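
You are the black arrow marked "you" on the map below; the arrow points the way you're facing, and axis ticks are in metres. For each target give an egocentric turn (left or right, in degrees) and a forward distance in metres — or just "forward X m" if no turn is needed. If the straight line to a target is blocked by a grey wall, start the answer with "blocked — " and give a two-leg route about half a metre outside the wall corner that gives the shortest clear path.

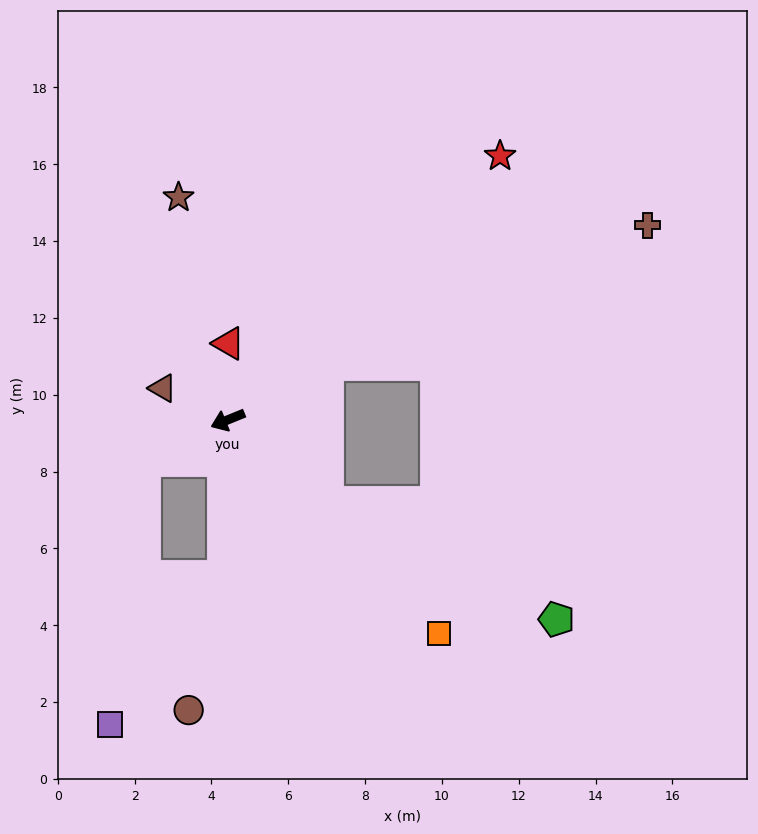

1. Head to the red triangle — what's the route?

turn right 113°, forward 2.0 m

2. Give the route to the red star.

turn right 158°, forward 9.9 m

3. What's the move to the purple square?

blocked — turn left 66°, forward 4.1 m, then turn right 36°, forward 4.9 m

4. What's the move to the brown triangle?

turn right 48°, forward 1.9 m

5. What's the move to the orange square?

turn left 113°, forward 7.8 m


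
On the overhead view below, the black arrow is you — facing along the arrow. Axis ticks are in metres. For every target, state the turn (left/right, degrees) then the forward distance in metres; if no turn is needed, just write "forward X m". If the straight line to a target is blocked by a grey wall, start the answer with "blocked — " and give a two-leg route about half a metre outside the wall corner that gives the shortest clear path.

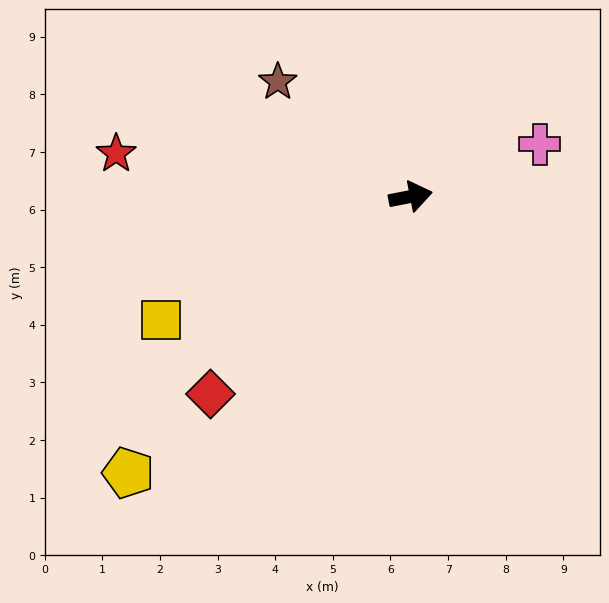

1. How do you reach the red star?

turn left 161°, forward 5.2 m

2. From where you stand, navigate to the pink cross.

turn left 11°, forward 2.4 m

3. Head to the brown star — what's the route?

turn left 128°, forward 3.0 m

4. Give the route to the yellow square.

turn right 165°, forward 4.8 m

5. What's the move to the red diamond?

turn right 146°, forward 4.9 m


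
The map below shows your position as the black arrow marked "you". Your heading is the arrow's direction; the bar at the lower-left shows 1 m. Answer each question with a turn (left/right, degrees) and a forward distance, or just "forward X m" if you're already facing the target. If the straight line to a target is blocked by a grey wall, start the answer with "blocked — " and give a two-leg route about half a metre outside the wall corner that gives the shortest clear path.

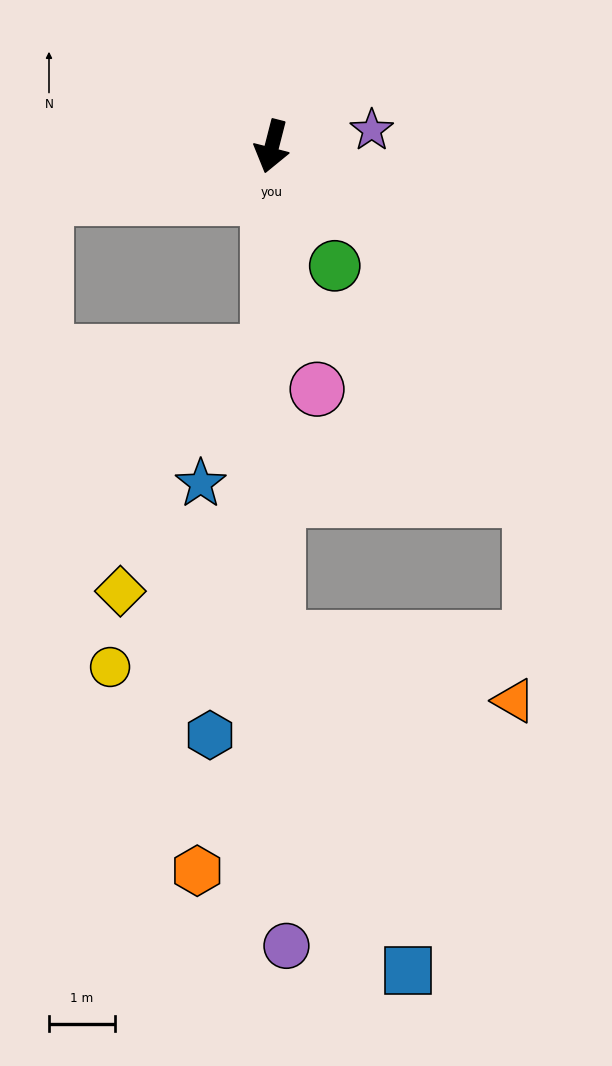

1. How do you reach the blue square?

blocked — turn left 15°, forward 7.5 m, then turn left 21°, forward 5.4 m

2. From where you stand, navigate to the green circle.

turn left 42°, forward 2.1 m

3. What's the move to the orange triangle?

blocked — turn left 15°, forward 7.5 m, then turn left 75°, forward 3.7 m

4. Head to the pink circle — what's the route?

turn left 25°, forward 3.8 m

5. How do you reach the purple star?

turn left 114°, forward 1.5 m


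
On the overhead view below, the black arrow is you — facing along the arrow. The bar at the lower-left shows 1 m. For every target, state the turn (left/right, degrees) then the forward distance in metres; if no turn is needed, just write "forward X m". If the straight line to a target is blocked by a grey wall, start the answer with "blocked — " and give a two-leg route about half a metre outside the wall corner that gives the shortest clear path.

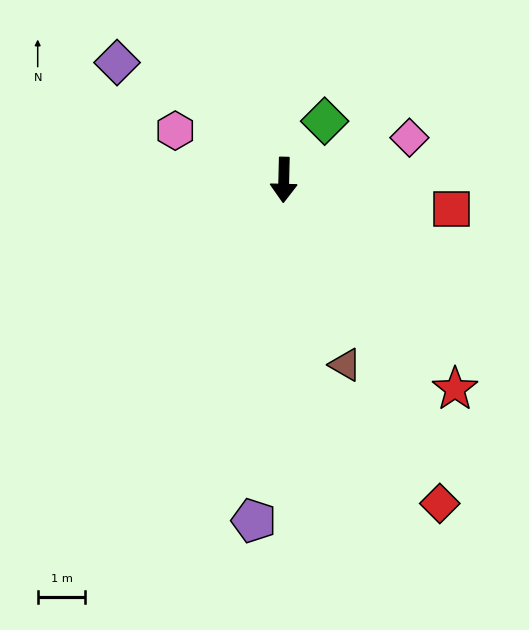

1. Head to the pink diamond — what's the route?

turn left 110°, forward 2.8 m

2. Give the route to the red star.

turn left 41°, forward 5.7 m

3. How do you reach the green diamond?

turn left 147°, forward 1.5 m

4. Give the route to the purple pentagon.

turn right 4°, forward 7.2 m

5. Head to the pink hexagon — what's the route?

turn right 113°, forward 2.5 m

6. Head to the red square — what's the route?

turn left 82°, forward 3.6 m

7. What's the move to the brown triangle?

turn left 20°, forward 4.1 m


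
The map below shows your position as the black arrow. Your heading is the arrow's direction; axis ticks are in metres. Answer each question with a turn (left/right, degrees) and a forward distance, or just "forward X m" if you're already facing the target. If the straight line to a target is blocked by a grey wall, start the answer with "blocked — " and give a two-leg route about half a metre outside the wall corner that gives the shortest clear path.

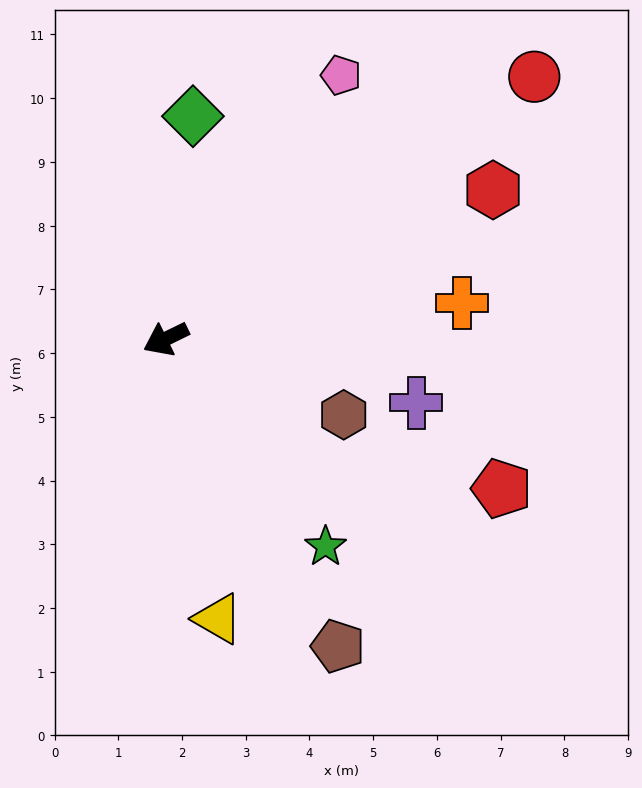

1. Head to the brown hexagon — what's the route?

turn left 131°, forward 3.0 m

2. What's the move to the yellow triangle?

turn left 74°, forward 4.5 m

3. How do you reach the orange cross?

turn left 161°, forward 4.7 m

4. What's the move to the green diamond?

turn right 123°, forward 3.5 m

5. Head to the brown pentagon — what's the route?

turn left 93°, forward 5.5 m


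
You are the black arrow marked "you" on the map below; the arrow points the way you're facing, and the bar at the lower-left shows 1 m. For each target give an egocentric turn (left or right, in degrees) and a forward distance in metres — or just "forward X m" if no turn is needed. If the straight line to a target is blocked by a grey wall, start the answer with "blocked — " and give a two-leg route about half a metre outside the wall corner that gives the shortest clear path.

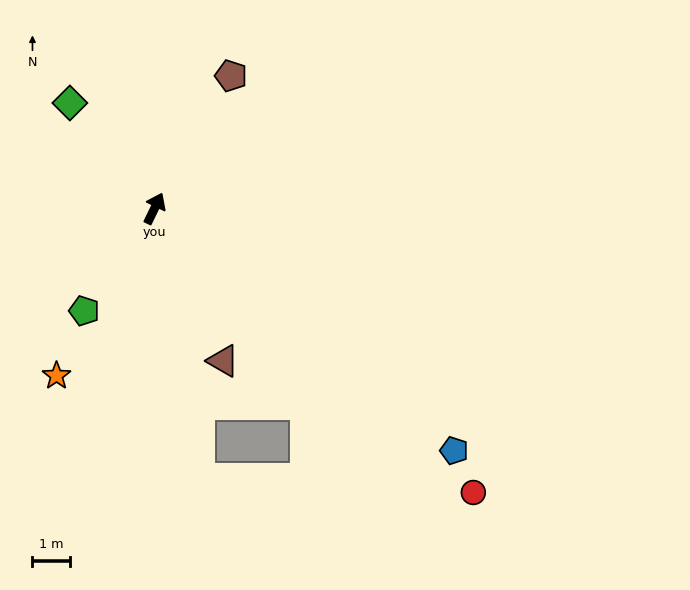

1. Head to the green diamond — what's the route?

turn left 65°, forward 3.6 m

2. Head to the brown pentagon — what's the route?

turn right 4°, forward 4.1 m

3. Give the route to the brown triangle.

turn right 130°, forward 4.5 m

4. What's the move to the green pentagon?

turn left 171°, forward 3.3 m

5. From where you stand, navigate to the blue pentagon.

turn right 103°, forward 10.4 m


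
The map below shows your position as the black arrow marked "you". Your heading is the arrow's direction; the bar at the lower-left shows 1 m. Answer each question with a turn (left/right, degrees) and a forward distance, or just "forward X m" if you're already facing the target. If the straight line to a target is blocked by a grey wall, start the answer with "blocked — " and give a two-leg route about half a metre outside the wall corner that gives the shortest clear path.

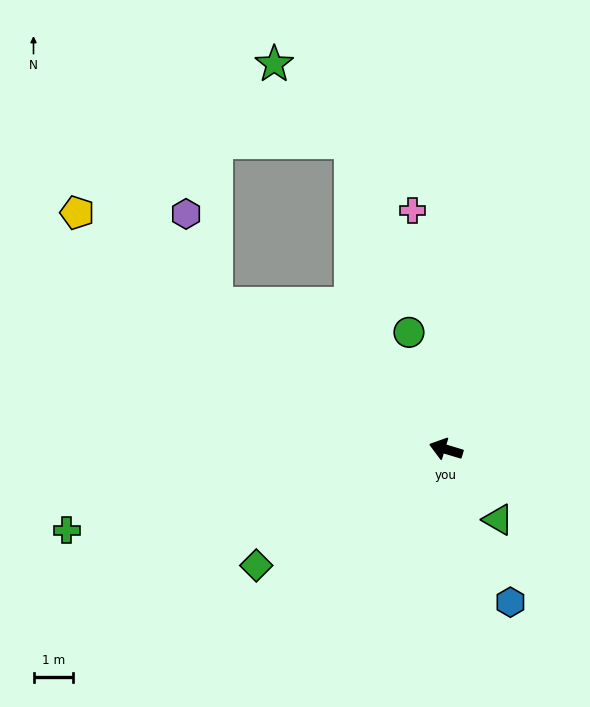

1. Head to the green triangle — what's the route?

turn left 143°, forward 2.2 m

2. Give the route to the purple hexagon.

blocked — turn right 16°, forward 6.8 m, then turn right 39°, forward 2.4 m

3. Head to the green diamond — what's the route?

turn left 48°, forward 5.6 m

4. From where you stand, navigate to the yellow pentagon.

turn right 16°, forward 11.0 m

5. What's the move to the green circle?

turn right 56°, forward 3.1 m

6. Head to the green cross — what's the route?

turn left 29°, forward 9.8 m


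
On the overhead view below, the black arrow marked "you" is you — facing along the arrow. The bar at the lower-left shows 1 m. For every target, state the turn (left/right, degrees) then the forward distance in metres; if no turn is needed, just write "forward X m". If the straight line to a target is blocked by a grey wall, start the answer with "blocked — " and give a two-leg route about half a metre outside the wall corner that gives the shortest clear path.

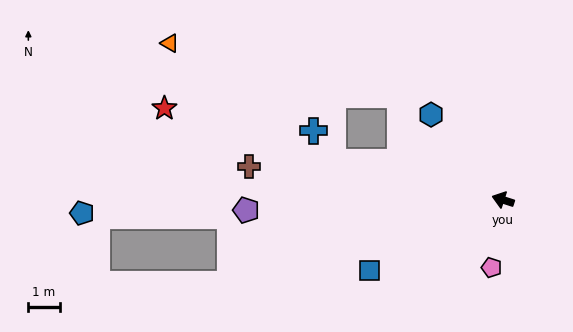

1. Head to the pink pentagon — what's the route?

turn left 98°, forward 2.2 m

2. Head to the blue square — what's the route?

turn left 46°, forward 4.8 m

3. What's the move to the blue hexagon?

turn right 32°, forward 3.6 m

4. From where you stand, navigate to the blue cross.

blocked — turn left 5°, forward 5.6 m, then turn right 46°, forward 1.2 m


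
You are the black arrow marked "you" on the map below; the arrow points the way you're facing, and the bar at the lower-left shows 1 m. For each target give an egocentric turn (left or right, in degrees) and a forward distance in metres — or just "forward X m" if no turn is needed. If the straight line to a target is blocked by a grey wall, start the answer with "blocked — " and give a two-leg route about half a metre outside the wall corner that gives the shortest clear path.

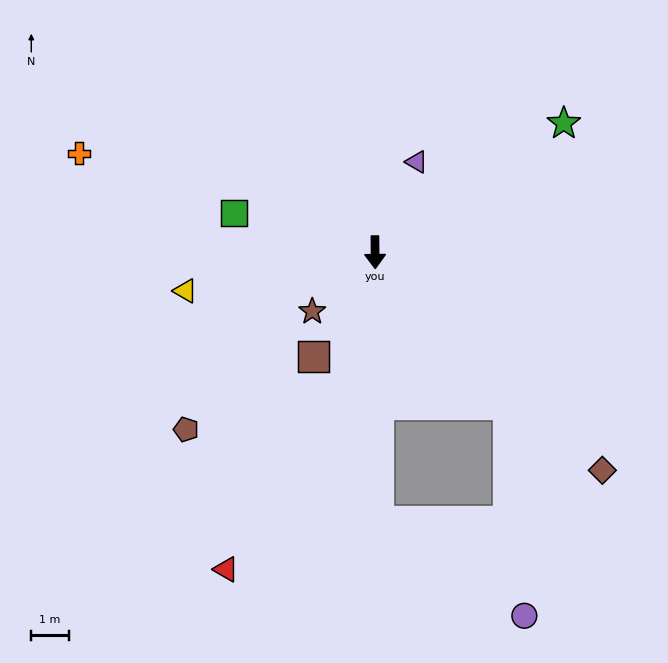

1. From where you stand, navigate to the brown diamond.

turn left 46°, forward 8.4 m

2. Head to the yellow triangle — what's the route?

turn right 79°, forward 5.2 m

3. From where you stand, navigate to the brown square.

turn right 31°, forward 3.2 m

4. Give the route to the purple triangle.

turn left 155°, forward 2.7 m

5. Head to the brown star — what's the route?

turn right 47°, forward 2.3 m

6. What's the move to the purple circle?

blocked — turn left 41°, forward 5.4 m, then turn right 37°, forward 5.7 m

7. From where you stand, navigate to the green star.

turn left 124°, forward 6.1 m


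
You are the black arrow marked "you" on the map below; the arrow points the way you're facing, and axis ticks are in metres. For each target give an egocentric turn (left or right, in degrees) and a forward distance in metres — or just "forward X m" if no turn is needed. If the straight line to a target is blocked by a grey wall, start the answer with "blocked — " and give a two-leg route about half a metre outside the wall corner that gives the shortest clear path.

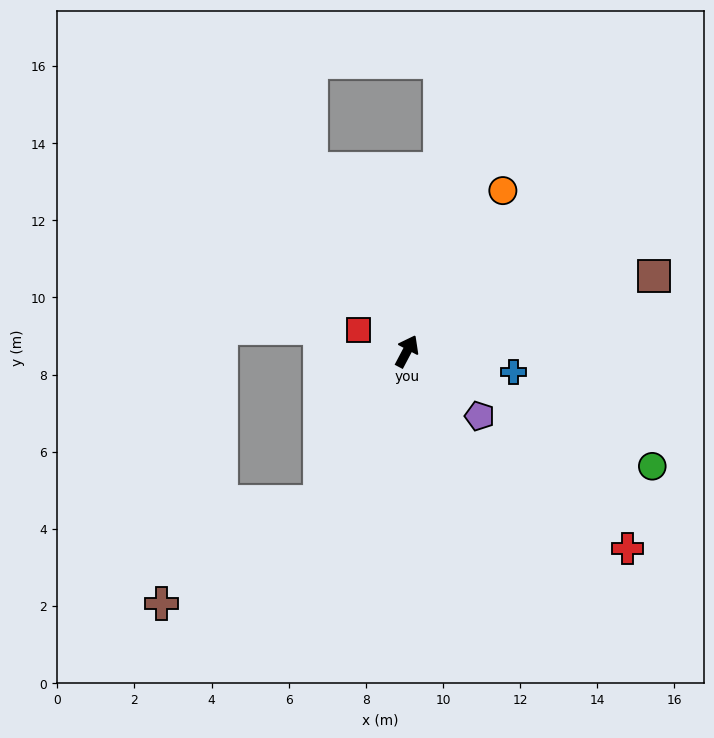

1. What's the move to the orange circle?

turn right 3°, forward 4.9 m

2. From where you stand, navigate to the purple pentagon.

turn right 104°, forward 2.5 m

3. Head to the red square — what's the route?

turn left 94°, forward 1.4 m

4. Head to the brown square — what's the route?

turn right 45°, forward 6.7 m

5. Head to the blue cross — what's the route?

turn right 73°, forward 2.8 m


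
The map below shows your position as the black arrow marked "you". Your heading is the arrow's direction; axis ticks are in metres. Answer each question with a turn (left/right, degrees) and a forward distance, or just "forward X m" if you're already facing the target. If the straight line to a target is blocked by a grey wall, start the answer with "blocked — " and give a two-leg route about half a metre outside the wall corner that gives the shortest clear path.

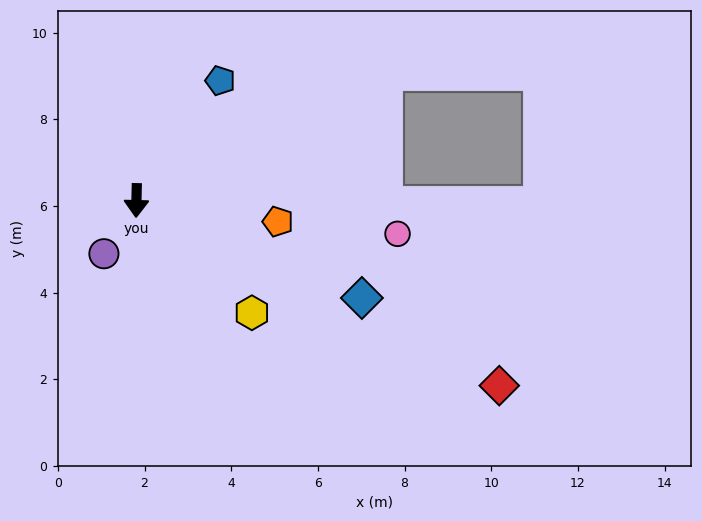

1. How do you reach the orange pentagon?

turn left 83°, forward 3.3 m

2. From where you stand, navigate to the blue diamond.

turn left 68°, forward 5.7 m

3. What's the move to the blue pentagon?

turn left 146°, forward 3.4 m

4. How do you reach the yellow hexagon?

turn left 47°, forward 3.7 m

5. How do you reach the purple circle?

turn right 30°, forward 1.4 m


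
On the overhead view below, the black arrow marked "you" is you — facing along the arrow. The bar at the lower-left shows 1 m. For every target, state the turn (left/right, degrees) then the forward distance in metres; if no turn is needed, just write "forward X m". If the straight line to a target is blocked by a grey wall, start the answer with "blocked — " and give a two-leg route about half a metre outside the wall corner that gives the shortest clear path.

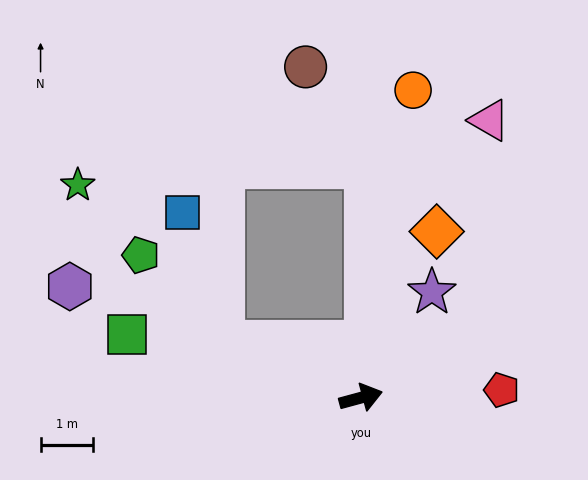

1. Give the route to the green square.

turn left 150°, forward 4.6 m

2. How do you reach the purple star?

turn left 41°, forward 2.4 m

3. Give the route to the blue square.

blocked — turn left 143°, forward 2.9 m, then turn right 51°, forward 2.6 m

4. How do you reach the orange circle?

turn left 65°, forward 6.0 m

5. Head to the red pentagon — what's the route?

turn right 12°, forward 2.7 m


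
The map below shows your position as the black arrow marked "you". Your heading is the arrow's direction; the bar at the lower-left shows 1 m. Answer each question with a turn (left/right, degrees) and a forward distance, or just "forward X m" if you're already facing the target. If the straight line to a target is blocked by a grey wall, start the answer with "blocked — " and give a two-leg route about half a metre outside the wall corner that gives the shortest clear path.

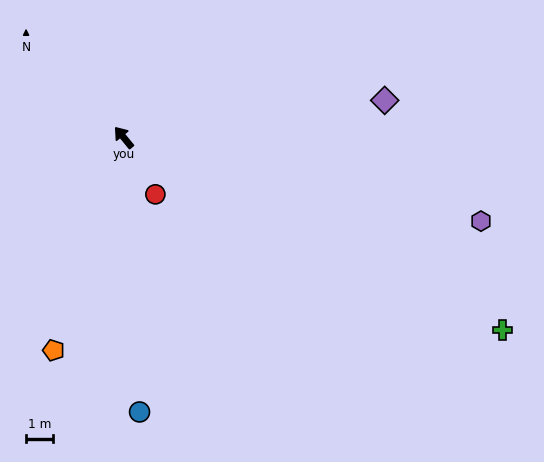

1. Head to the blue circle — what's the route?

turn left 144°, forward 10.1 m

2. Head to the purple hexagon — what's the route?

turn right 143°, forward 13.5 m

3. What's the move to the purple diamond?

turn right 121°, forward 9.7 m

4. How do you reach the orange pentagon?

turn left 122°, forward 8.2 m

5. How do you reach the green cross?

turn right 156°, forward 15.6 m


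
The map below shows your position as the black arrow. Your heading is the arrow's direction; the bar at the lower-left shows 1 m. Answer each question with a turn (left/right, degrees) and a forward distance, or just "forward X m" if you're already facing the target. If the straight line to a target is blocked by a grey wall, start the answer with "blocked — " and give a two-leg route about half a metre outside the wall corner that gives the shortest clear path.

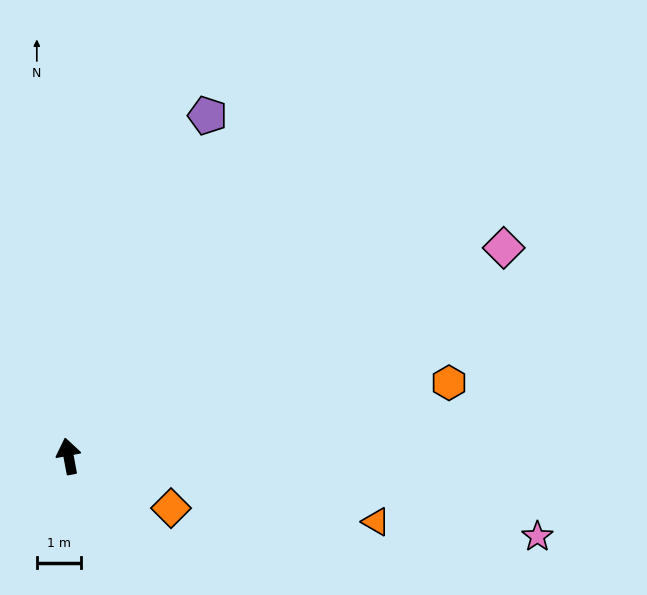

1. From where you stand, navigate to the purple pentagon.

turn right 33°, forward 8.2 m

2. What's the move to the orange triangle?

turn right 113°, forward 7.0 m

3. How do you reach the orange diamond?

turn right 128°, forward 2.6 m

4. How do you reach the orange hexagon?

turn right 90°, forward 8.7 m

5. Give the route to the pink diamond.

turn right 75°, forward 10.8 m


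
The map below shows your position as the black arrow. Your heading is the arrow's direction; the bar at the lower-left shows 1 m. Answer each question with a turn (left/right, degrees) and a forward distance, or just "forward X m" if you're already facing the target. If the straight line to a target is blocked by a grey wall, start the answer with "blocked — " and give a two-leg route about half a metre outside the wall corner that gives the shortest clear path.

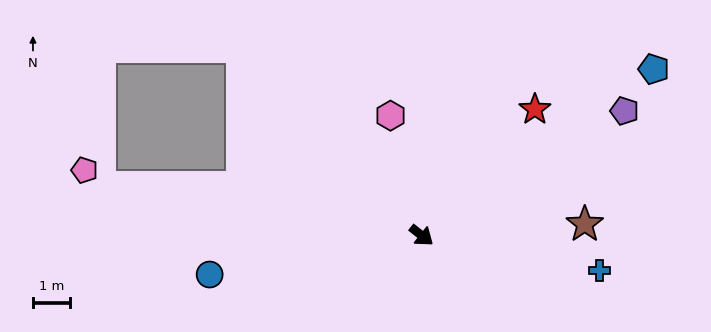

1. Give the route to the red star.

turn left 87°, forward 4.5 m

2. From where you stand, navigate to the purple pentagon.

turn left 70°, forward 6.4 m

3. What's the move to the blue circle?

turn right 131°, forward 5.8 m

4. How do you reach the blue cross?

turn left 27°, forward 4.8 m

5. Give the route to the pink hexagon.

turn left 143°, forward 3.3 m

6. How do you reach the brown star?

turn left 42°, forward 4.4 m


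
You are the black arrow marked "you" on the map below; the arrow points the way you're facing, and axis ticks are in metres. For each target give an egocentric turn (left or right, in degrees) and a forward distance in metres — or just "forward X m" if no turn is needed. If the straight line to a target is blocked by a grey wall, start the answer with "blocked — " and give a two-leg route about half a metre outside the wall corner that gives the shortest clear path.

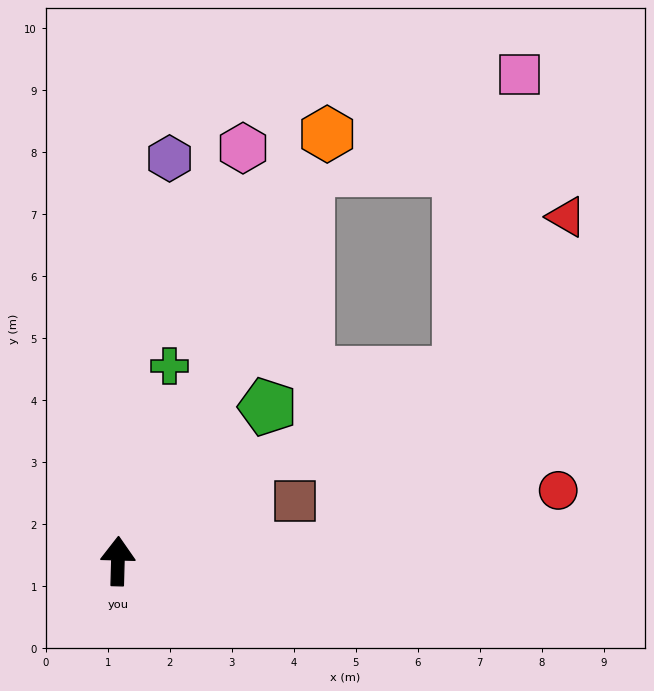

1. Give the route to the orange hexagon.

turn right 25°, forward 7.7 m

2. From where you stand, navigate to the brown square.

turn right 70°, forward 3.0 m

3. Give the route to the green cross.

turn right 13°, forward 3.3 m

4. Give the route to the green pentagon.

turn right 43°, forward 3.5 m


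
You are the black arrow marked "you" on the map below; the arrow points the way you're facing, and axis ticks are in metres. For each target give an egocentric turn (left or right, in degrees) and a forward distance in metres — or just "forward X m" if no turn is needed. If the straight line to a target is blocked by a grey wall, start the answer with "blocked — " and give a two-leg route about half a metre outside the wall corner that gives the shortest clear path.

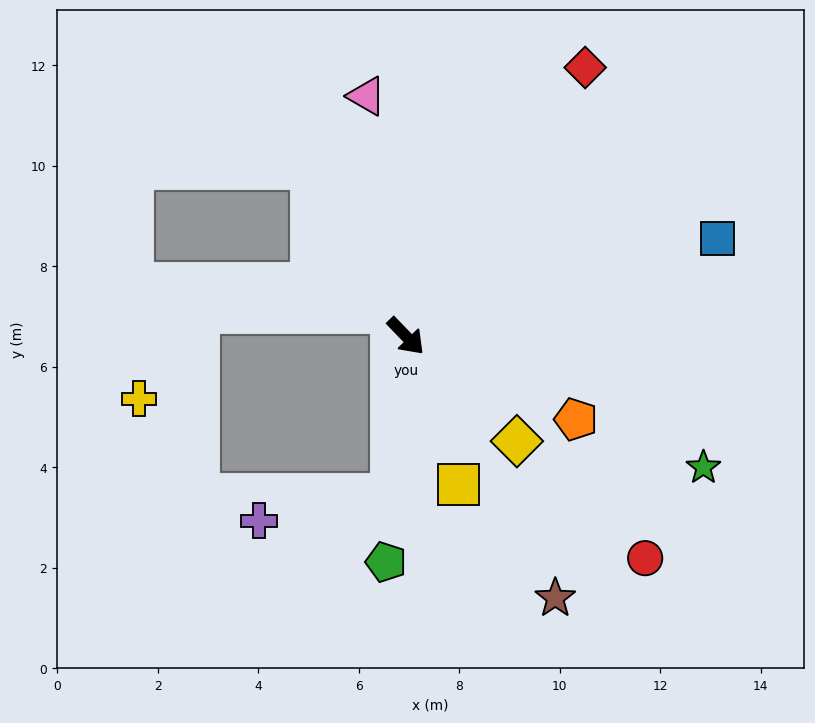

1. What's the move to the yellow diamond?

turn left 3°, forward 3.0 m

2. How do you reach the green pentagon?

turn right 49°, forward 4.5 m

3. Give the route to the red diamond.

turn left 102°, forward 6.4 m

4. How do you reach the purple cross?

blocked — turn right 49°, forward 3.2 m, then turn right 74°, forward 2.7 m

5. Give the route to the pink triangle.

turn left 145°, forward 4.8 m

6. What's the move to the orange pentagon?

turn left 20°, forward 3.8 m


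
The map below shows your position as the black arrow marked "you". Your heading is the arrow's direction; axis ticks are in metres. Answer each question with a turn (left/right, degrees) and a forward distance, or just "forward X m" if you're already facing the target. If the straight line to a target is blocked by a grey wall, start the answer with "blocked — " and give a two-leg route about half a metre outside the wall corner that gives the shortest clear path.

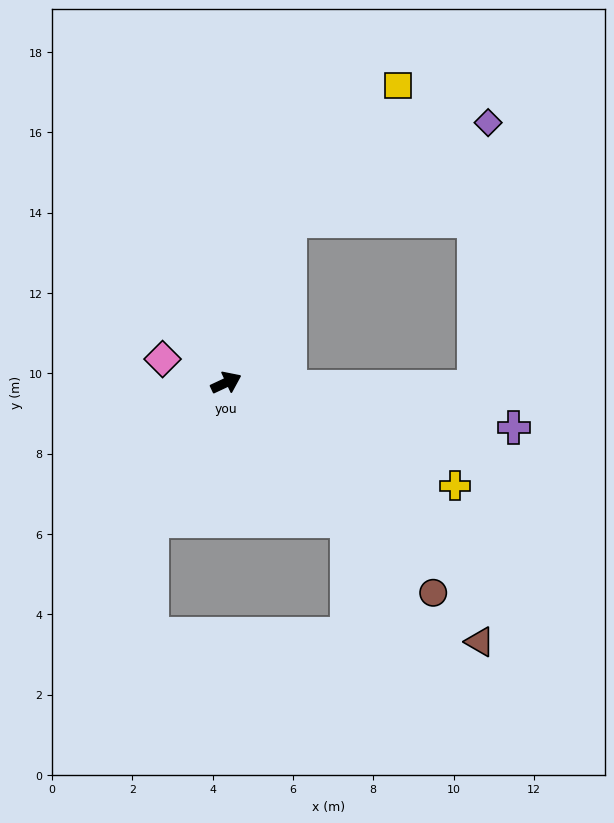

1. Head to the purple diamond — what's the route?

blocked — turn left 43°, forward 4.3 m, then turn right 42°, forward 5.5 m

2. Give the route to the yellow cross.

turn right 49°, forward 6.3 m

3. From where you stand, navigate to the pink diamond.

turn left 135°, forward 1.7 m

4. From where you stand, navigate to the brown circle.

turn right 71°, forward 7.3 m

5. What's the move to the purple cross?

turn right 34°, forward 7.2 m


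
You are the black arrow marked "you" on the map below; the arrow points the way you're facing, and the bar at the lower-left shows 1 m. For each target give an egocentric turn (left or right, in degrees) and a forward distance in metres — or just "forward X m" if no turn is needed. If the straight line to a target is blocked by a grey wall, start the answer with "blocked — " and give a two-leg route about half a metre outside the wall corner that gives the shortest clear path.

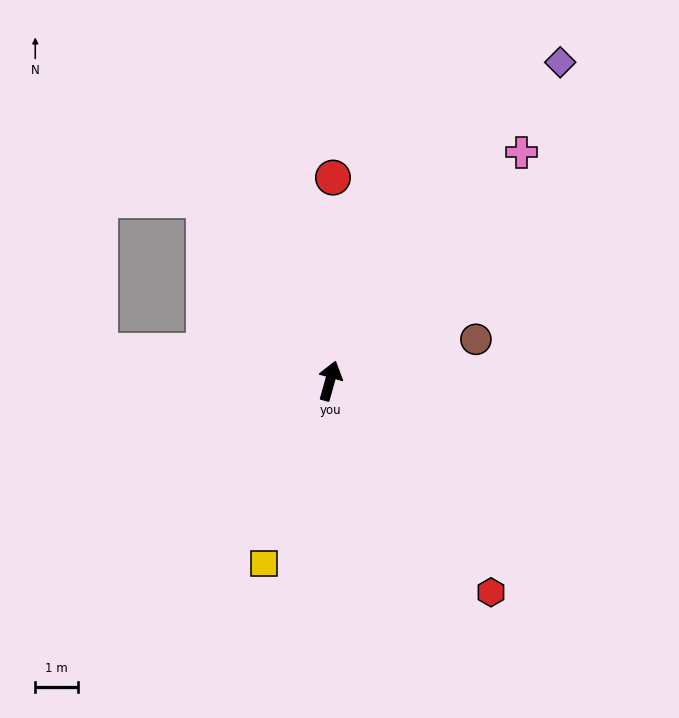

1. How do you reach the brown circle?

turn right 58°, forward 3.5 m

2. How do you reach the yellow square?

turn left 176°, forward 4.5 m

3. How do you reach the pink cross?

turn right 24°, forward 6.9 m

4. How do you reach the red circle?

turn left 15°, forward 4.7 m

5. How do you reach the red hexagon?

turn right 127°, forward 6.2 m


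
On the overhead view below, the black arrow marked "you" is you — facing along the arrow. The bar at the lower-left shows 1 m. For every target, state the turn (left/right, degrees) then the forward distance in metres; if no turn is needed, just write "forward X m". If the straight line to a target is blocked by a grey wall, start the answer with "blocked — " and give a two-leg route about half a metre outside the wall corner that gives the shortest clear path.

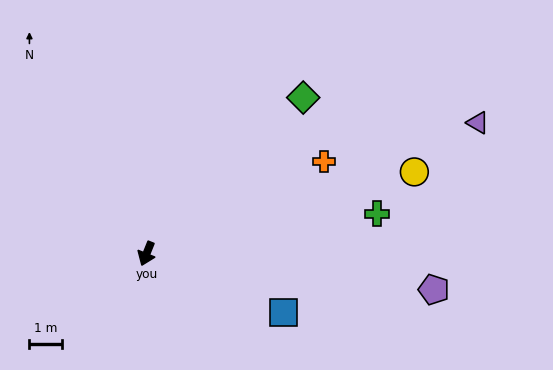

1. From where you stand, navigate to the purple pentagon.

turn left 105°, forward 8.8 m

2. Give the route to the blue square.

turn left 89°, forward 4.5 m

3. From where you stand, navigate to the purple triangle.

turn left 134°, forward 10.8 m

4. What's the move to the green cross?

turn left 122°, forward 7.1 m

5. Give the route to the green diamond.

turn left 157°, forward 6.7 m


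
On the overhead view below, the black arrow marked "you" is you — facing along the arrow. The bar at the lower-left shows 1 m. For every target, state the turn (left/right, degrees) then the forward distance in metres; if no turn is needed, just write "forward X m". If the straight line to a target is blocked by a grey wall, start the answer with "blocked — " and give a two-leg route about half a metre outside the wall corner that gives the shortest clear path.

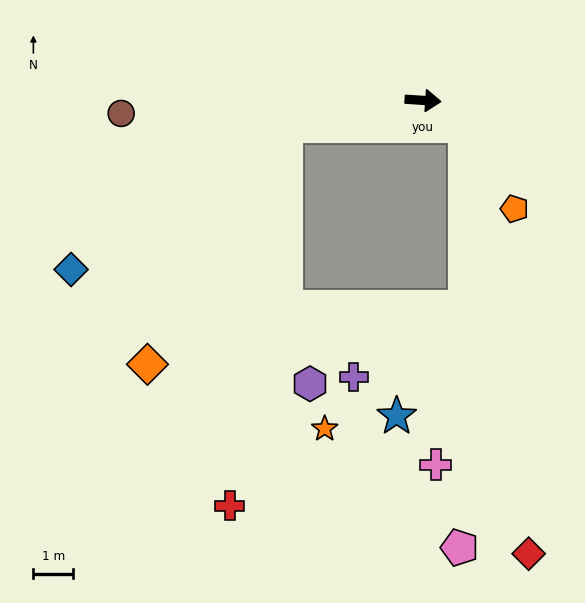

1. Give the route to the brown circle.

turn right 174°, forward 7.6 m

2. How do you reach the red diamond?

blocked — turn right 28°, forward 1.2 m, then turn right 50°, forward 10.9 m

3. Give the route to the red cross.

blocked — turn right 166°, forward 3.5 m, then turn left 71°, forward 9.7 m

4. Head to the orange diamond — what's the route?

blocked — turn right 166°, forward 3.5 m, then turn left 50°, forward 7.0 m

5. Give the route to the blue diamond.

blocked — turn right 166°, forward 3.5 m, then turn left 23°, forward 6.5 m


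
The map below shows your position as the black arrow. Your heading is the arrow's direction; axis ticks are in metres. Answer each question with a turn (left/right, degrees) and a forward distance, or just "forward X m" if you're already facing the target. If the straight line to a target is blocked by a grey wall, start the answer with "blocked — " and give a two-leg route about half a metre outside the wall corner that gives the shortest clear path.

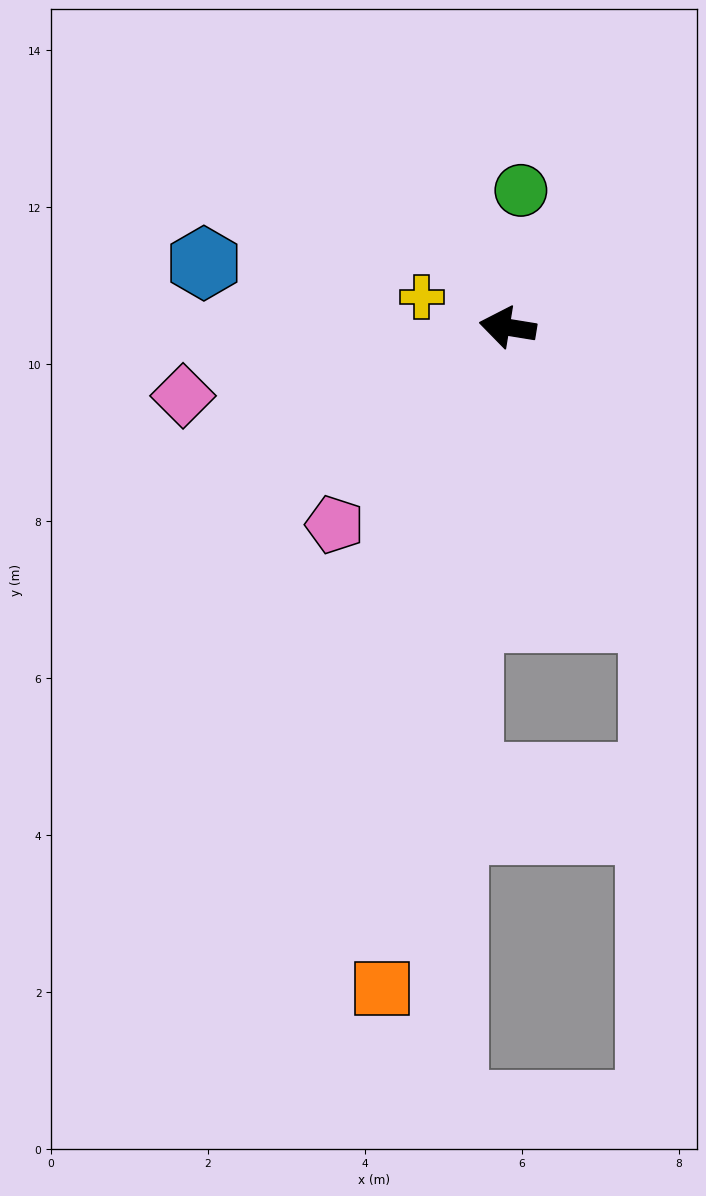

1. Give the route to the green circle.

turn right 86°, forward 1.8 m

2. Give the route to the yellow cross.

turn right 10°, forward 1.2 m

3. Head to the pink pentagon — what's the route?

turn left 58°, forward 3.3 m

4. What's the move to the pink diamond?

turn left 21°, forward 4.2 m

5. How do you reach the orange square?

turn left 88°, forward 8.6 m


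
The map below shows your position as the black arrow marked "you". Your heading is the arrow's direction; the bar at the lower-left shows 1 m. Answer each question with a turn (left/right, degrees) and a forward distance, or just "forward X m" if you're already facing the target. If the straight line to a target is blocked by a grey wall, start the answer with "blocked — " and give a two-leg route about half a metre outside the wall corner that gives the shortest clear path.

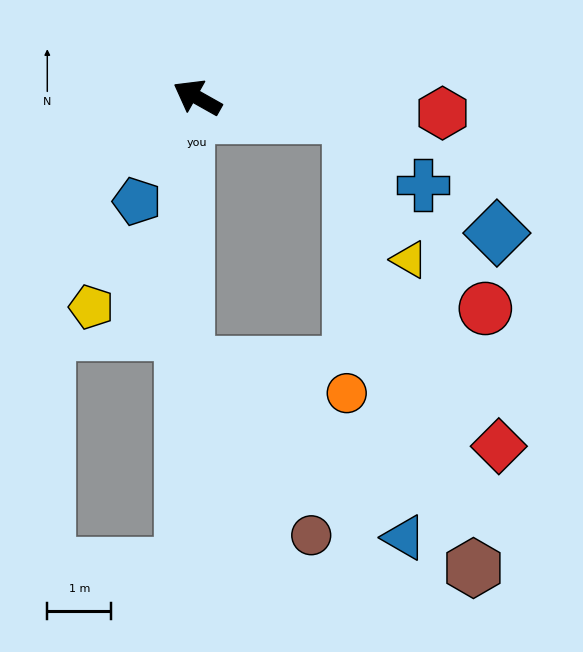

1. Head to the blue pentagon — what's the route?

turn left 89°, forward 1.9 m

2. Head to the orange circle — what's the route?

blocked — turn right 158°, forward 2.4 m, then turn right 83°, forward 4.3 m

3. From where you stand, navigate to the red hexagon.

turn right 154°, forward 3.8 m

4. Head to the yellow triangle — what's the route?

blocked — turn right 158°, forward 2.4 m, then turn right 60°, forward 2.4 m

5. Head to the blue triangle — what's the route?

blocked — turn right 158°, forward 2.4 m, then turn right 75°, forward 6.6 m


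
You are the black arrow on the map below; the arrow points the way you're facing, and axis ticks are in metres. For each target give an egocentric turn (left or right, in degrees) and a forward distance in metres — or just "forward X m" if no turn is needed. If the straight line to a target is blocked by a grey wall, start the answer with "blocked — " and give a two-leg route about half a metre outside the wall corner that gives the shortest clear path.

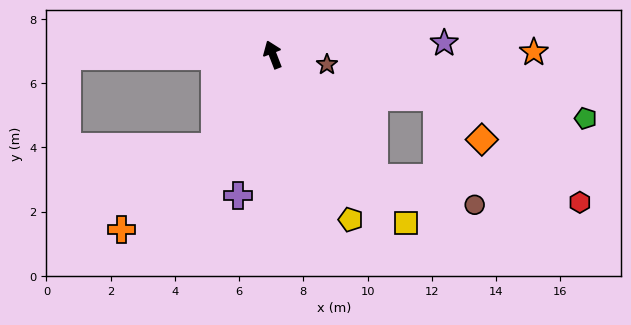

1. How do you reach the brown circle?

blocked — turn right 162°, forward 5.0 m, then turn left 35°, forward 3.2 m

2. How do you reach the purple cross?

turn left 145°, forward 4.5 m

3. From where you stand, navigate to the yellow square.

turn right 163°, forward 6.7 m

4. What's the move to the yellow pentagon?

turn right 176°, forward 5.7 m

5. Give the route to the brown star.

turn right 122°, forward 1.7 m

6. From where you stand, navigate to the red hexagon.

blocked — turn right 162°, forward 5.0 m, then turn left 44°, forward 6.4 m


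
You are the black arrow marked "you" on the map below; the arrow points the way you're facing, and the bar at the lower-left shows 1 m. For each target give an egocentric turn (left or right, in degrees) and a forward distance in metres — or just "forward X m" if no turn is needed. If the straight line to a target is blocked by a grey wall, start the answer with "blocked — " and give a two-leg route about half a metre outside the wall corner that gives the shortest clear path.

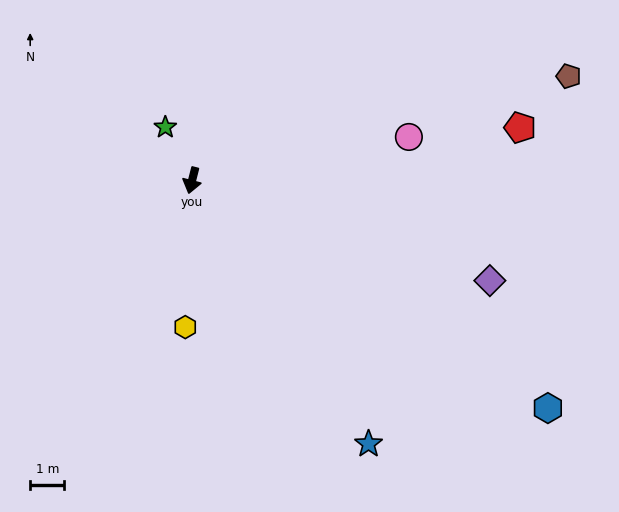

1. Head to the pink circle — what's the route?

turn left 116°, forward 6.5 m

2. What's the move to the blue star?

turn left 48°, forward 9.3 m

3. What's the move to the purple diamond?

turn left 86°, forward 9.2 m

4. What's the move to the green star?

turn right 139°, forward 1.7 m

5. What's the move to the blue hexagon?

turn left 72°, forward 12.4 m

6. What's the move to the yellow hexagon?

turn left 12°, forward 4.3 m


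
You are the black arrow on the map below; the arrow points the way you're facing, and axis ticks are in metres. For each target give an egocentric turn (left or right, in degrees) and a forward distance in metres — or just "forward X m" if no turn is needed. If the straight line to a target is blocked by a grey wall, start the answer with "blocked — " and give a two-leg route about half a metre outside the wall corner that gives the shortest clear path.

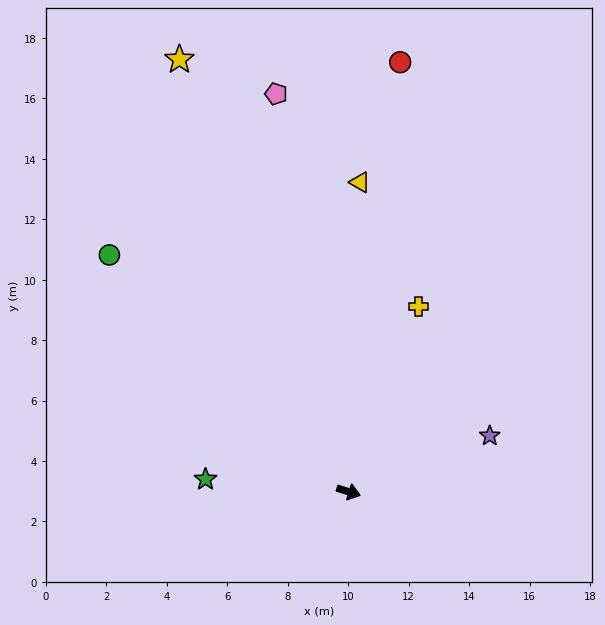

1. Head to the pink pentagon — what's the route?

turn left 118°, forward 13.4 m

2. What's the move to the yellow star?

turn left 129°, forward 15.4 m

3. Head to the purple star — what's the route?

turn left 39°, forward 5.0 m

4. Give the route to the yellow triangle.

turn left 105°, forward 10.2 m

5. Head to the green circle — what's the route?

turn left 153°, forward 11.1 m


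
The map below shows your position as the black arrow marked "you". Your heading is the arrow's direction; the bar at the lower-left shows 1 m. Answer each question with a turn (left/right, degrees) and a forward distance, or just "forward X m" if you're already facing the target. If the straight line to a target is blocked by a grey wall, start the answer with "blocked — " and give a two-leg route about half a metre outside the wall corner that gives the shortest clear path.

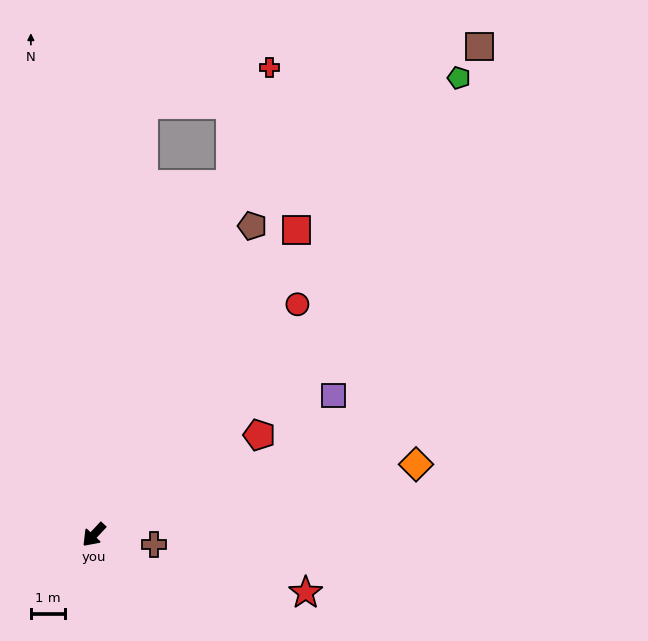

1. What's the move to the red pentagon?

turn left 164°, forward 5.7 m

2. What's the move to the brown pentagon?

turn right 164°, forward 10.3 m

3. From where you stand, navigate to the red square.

turn right 171°, forward 10.8 m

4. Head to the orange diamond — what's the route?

turn left 145°, forward 9.8 m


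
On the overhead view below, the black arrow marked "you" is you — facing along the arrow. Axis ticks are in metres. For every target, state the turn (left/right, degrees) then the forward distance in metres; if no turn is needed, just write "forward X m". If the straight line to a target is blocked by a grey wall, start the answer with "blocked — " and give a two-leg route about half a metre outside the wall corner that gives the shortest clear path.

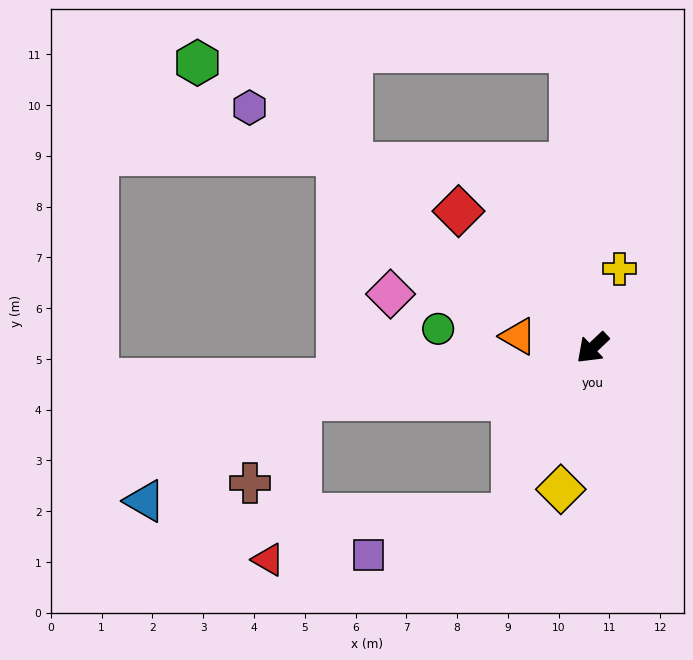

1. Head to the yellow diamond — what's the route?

turn left 34°, forward 2.9 m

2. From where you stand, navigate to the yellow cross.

turn right 152°, forward 1.6 m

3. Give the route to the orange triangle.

turn right 52°, forward 1.5 m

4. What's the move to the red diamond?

turn right 89°, forward 3.8 m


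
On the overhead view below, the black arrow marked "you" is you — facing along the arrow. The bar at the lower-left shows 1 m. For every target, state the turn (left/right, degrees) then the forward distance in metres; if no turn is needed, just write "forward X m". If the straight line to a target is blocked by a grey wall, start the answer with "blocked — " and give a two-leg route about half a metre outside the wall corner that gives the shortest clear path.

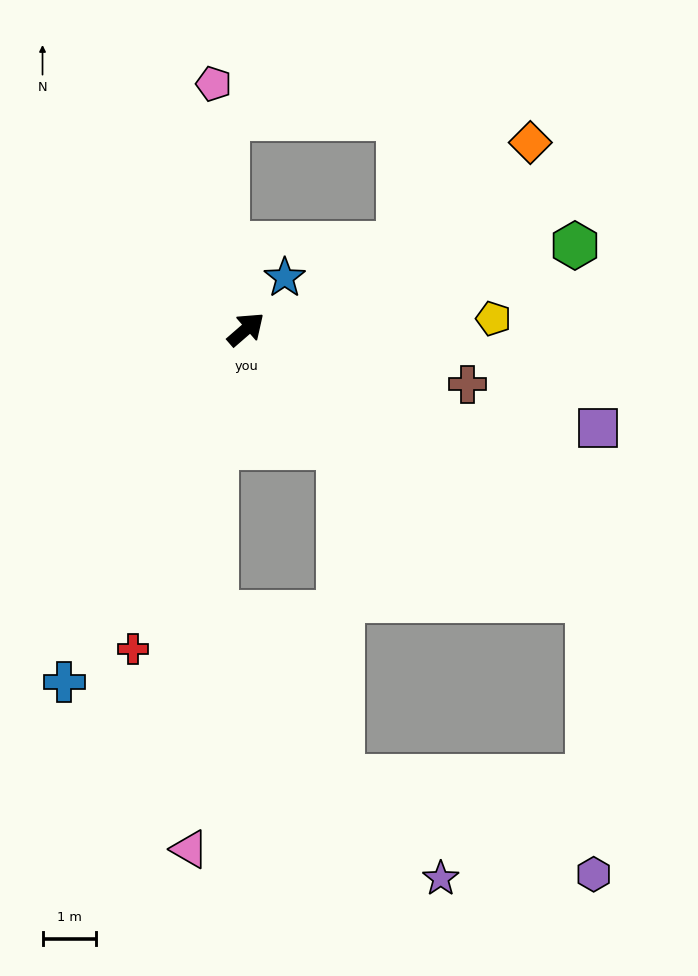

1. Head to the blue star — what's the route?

turn left 12°, forward 1.2 m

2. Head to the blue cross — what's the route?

turn right 158°, forward 7.4 m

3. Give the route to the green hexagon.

turn right 27°, forward 6.3 m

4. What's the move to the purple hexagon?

blocked — turn right 79°, forward 8.1 m, then turn right 51°, forward 5.1 m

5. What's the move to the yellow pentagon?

turn right 38°, forward 4.6 m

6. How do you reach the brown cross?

turn right 55°, forward 4.3 m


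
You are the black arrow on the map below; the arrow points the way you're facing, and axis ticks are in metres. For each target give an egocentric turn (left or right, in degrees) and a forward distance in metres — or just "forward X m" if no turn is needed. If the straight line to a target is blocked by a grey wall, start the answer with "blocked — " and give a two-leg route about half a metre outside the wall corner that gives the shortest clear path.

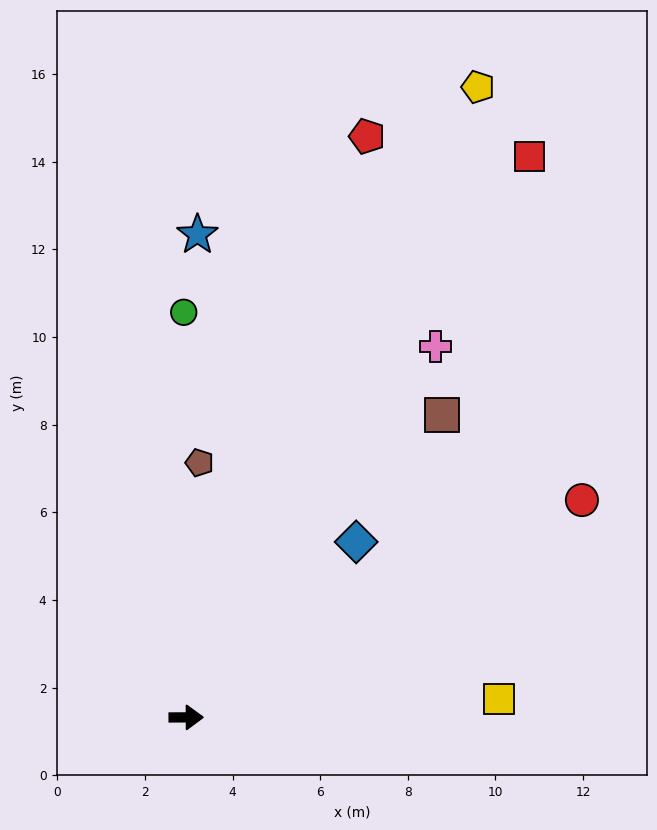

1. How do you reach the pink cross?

turn left 56°, forward 10.2 m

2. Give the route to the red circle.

turn left 29°, forward 10.3 m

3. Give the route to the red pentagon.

turn left 72°, forward 13.9 m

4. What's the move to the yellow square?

turn left 3°, forward 7.1 m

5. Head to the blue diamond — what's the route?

turn left 46°, forward 5.6 m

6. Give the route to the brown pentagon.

turn left 87°, forward 5.8 m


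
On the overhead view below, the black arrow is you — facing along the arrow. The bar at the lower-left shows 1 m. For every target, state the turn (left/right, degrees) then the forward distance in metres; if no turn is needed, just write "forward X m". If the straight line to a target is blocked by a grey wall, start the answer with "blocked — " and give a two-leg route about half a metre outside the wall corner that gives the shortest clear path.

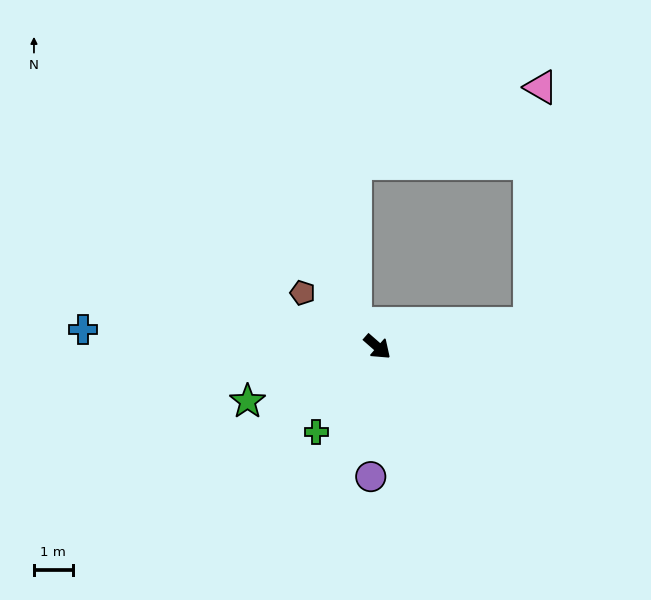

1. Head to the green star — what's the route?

turn right 116°, forward 3.6 m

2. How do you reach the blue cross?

turn right 142°, forward 7.6 m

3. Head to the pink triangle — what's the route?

blocked — turn left 50°, forward 4.0 m, then turn left 78°, forward 6.1 m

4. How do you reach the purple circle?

turn right 52°, forward 3.4 m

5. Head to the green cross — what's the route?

turn right 84°, forward 2.7 m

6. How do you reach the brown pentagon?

turn right 175°, forward 2.4 m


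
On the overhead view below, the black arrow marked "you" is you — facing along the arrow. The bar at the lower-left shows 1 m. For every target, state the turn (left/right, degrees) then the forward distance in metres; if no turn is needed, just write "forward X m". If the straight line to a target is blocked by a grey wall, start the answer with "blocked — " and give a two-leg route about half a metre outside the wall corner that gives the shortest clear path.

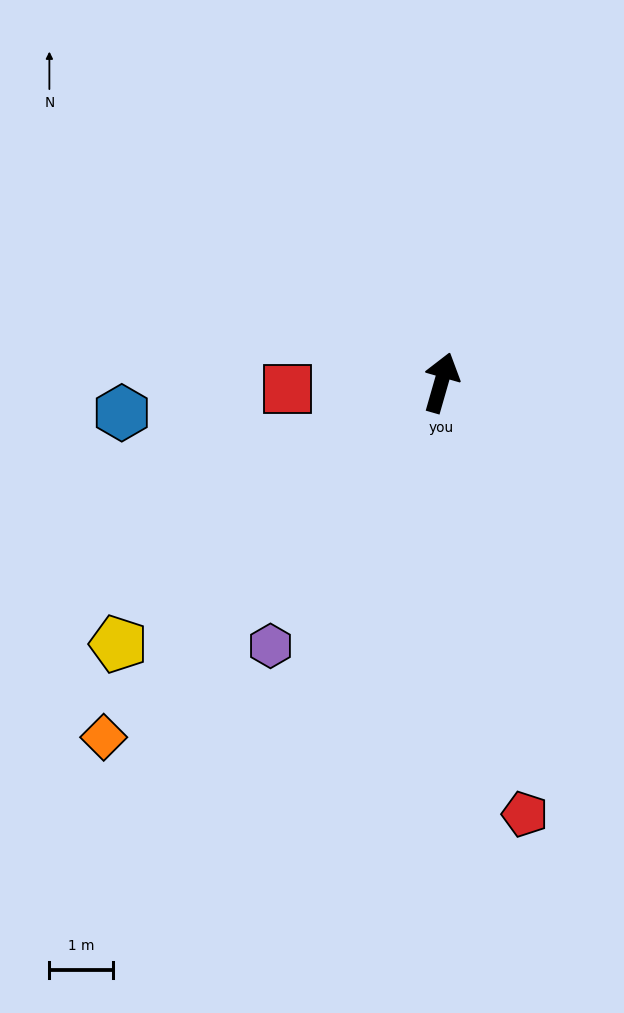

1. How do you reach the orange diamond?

turn left 152°, forward 7.6 m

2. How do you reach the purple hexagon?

turn left 163°, forward 4.9 m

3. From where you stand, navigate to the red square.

turn left 108°, forward 2.4 m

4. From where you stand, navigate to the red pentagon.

turn right 153°, forward 6.9 m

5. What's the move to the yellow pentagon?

turn left 145°, forward 6.5 m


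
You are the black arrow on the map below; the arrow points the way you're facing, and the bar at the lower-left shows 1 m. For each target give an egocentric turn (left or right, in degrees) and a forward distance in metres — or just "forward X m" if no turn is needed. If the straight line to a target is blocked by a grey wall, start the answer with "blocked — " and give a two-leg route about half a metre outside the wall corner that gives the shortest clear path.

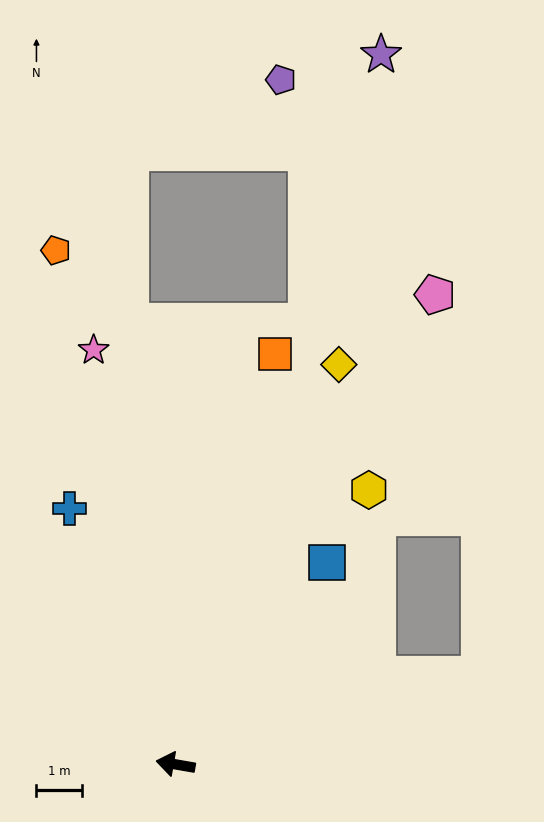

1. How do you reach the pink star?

turn right 69°, forward 9.3 m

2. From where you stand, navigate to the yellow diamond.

turn right 102°, forward 9.6 m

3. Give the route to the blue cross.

turn right 58°, forward 6.1 m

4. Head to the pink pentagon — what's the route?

turn right 109°, forward 11.9 m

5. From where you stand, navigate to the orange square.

turn right 94°, forward 9.3 m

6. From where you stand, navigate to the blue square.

turn right 117°, forward 5.6 m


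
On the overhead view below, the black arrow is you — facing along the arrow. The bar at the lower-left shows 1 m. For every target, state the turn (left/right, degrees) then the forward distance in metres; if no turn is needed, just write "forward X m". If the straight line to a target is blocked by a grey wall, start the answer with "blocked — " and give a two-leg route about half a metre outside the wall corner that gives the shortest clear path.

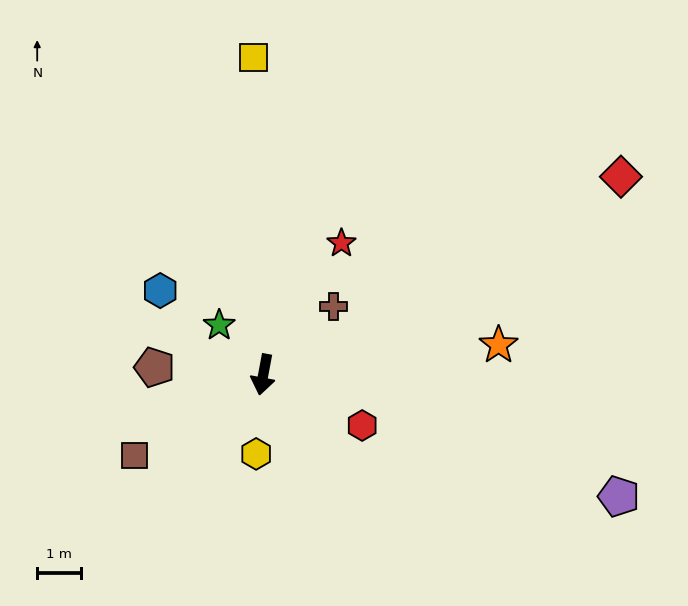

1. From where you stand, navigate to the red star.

turn left 160°, forward 3.5 m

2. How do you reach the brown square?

turn right 47°, forward 3.4 m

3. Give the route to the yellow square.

turn right 168°, forward 7.2 m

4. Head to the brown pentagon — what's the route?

turn right 83°, forward 2.5 m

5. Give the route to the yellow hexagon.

turn left 5°, forward 1.8 m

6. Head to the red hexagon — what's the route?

turn left 73°, forward 2.5 m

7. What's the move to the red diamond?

turn left 130°, forward 9.3 m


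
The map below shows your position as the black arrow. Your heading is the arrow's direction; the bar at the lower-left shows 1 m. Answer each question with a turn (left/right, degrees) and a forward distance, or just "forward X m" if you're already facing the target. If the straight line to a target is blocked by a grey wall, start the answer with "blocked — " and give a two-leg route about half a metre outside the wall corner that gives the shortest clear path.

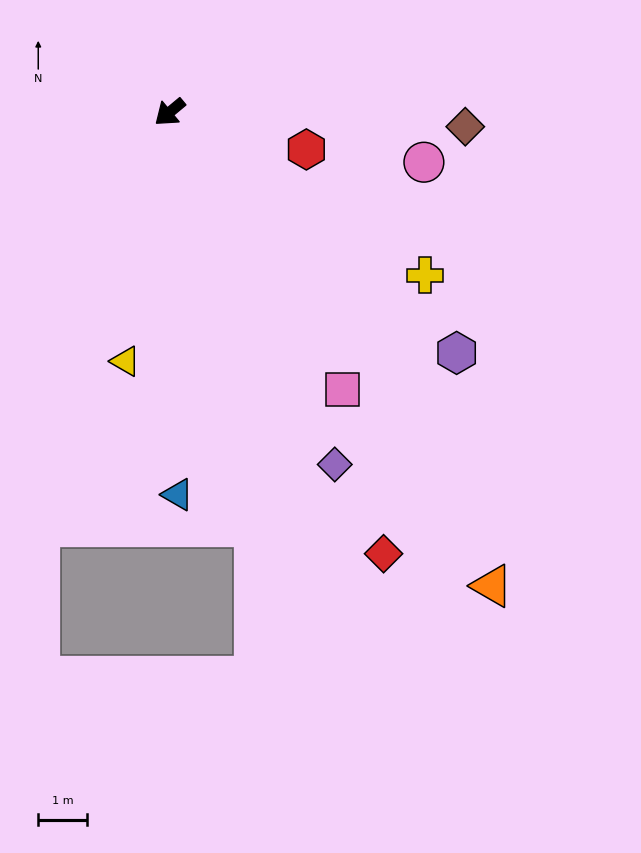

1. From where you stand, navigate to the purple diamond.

turn left 75°, forward 8.0 m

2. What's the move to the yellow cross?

turn left 108°, forward 6.2 m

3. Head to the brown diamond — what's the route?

turn left 137°, forward 6.1 m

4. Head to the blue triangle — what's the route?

turn left 51°, forward 7.9 m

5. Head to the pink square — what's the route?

turn left 82°, forward 6.7 m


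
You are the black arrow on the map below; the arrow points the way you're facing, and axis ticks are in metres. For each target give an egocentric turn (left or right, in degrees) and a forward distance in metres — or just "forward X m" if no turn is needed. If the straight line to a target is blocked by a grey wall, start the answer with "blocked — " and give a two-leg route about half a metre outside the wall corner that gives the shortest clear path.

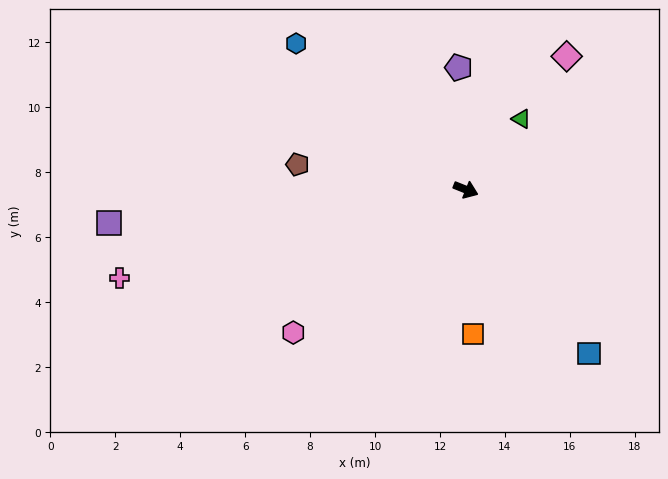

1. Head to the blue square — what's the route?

turn right 31°, forward 6.3 m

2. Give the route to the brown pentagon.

turn right 167°, forward 5.2 m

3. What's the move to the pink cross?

turn right 144°, forward 11.0 m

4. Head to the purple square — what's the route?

turn right 153°, forward 11.0 m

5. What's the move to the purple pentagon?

turn left 115°, forward 3.8 m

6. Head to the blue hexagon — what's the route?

turn left 161°, forward 6.9 m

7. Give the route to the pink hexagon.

turn right 119°, forward 6.9 m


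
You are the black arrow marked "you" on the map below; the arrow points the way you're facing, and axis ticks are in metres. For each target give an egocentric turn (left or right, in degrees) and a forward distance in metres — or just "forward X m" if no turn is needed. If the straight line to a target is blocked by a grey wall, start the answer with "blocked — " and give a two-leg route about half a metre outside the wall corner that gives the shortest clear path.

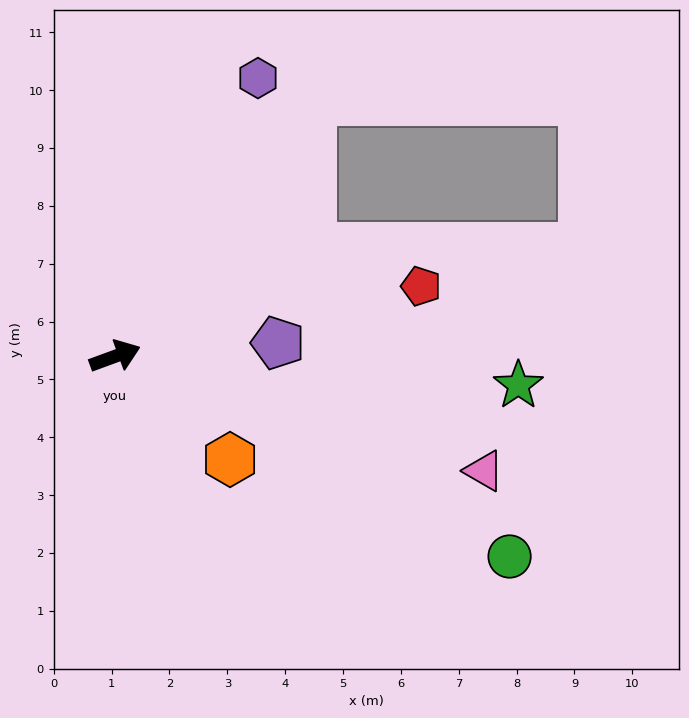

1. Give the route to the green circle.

turn right 47°, forward 7.6 m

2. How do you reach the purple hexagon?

turn left 43°, forward 5.4 m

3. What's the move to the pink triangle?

turn right 37°, forward 6.7 m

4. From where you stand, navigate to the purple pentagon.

turn right 15°, forward 2.8 m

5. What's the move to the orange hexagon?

turn right 62°, forward 2.7 m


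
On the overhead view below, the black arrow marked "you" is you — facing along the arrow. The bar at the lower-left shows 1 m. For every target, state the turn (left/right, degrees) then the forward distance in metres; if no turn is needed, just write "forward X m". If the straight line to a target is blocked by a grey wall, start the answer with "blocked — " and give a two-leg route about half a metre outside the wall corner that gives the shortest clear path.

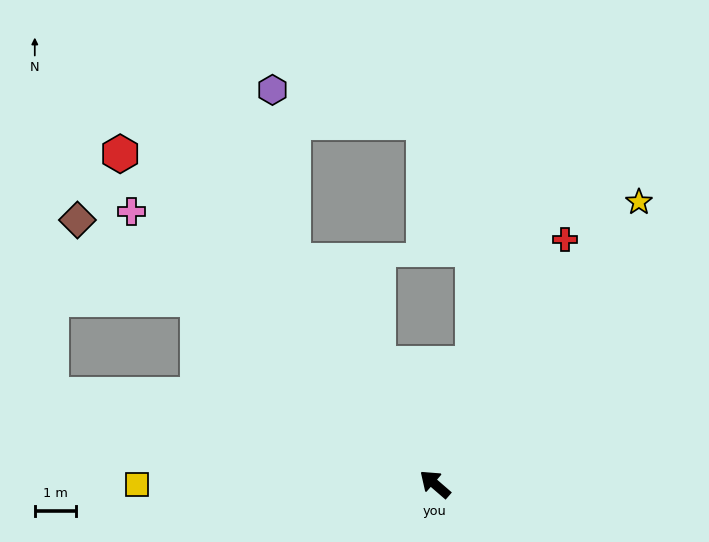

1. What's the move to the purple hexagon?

blocked — turn right 17°, forward 6.5 m, then turn right 25°, forward 4.2 m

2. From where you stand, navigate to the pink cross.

forward 10.0 m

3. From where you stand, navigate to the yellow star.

turn right 85°, forward 8.5 m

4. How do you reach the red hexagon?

turn right 6°, forward 11.2 m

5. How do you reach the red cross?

turn right 77°, forward 6.8 m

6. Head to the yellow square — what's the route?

turn left 41°, forward 7.3 m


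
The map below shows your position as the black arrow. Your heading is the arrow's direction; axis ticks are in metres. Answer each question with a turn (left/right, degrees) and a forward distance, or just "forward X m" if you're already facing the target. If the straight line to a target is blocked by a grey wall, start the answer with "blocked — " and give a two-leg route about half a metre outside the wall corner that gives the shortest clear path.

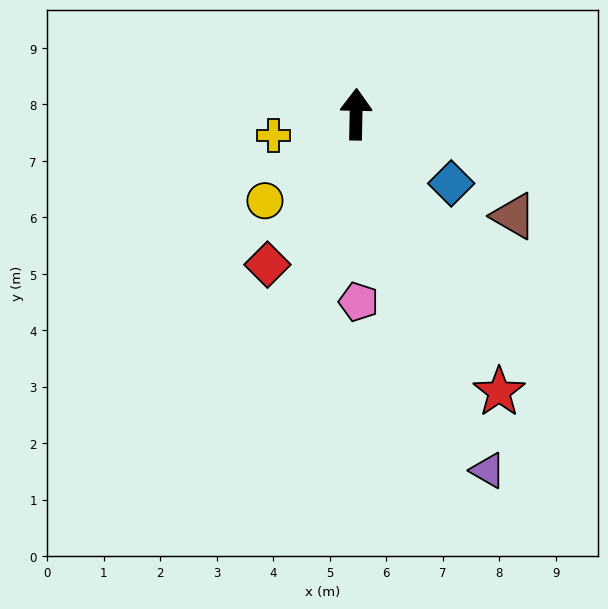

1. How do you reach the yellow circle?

turn left 135°, forward 2.2 m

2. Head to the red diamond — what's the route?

turn left 151°, forward 3.1 m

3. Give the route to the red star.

turn right 152°, forward 5.5 m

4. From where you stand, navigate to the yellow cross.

turn left 106°, forward 1.5 m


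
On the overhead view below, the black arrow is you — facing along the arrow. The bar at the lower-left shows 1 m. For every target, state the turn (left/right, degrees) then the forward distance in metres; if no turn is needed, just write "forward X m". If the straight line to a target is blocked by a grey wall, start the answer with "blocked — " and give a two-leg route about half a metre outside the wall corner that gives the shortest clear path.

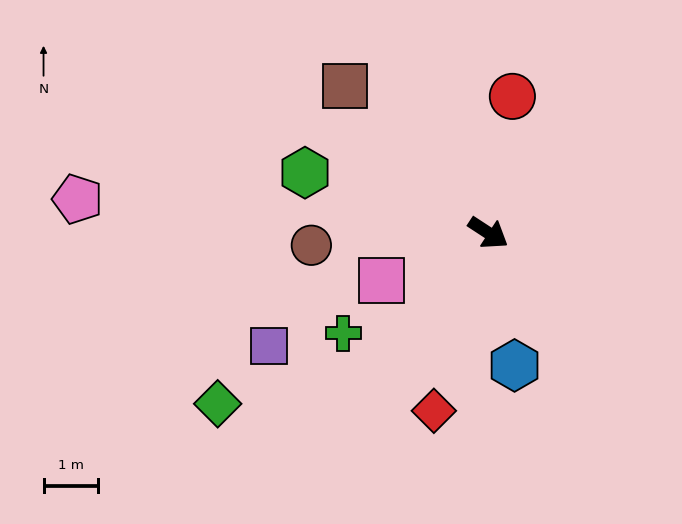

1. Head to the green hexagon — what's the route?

turn right 165°, forward 3.5 m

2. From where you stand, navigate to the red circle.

turn left 113°, forward 2.5 m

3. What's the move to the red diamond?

turn right 74°, forward 3.4 m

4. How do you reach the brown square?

turn left 167°, forward 3.8 m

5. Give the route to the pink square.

turn right 123°, forward 2.1 m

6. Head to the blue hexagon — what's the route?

turn right 46°, forward 2.5 m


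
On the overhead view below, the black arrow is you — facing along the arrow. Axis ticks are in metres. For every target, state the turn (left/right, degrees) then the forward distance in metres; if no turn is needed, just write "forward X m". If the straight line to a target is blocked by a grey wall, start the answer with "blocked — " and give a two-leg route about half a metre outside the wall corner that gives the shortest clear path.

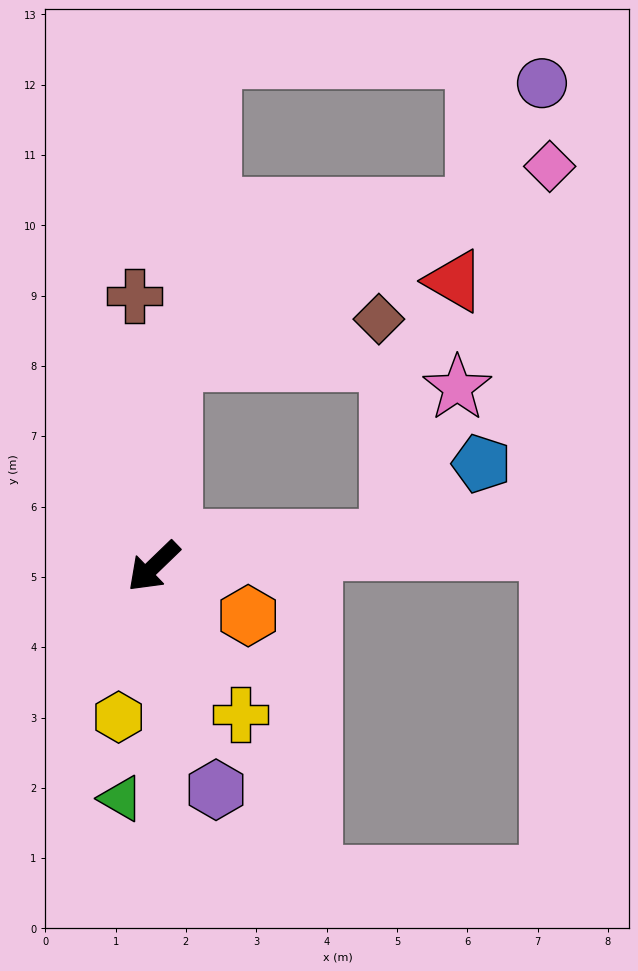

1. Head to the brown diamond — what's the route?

blocked — turn right 139°, forward 2.9 m, then turn right 73°, forward 3.0 m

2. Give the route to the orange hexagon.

turn left 109°, forward 1.5 m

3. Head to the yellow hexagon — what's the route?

turn left 33°, forward 2.2 m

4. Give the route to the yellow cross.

turn left 76°, forward 2.4 m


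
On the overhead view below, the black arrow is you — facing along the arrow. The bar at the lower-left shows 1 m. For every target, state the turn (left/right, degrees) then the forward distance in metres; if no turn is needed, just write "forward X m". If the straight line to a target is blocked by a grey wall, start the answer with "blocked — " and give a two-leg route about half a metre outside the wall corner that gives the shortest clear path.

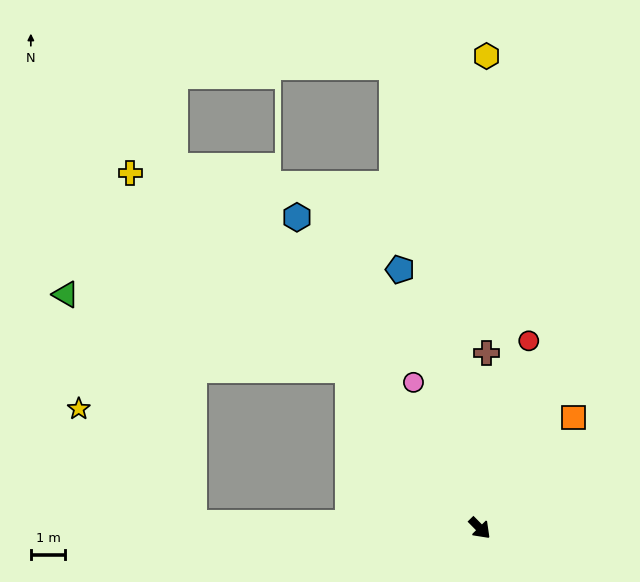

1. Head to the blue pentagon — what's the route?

turn left 153°, forward 7.9 m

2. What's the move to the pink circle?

turn left 160°, forward 4.7 m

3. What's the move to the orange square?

turn left 95°, forward 4.2 m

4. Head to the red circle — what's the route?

turn left 121°, forward 5.7 m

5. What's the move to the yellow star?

blocked — turn right 135°, forward 8.4 m, then turn right 45°, forward 4.7 m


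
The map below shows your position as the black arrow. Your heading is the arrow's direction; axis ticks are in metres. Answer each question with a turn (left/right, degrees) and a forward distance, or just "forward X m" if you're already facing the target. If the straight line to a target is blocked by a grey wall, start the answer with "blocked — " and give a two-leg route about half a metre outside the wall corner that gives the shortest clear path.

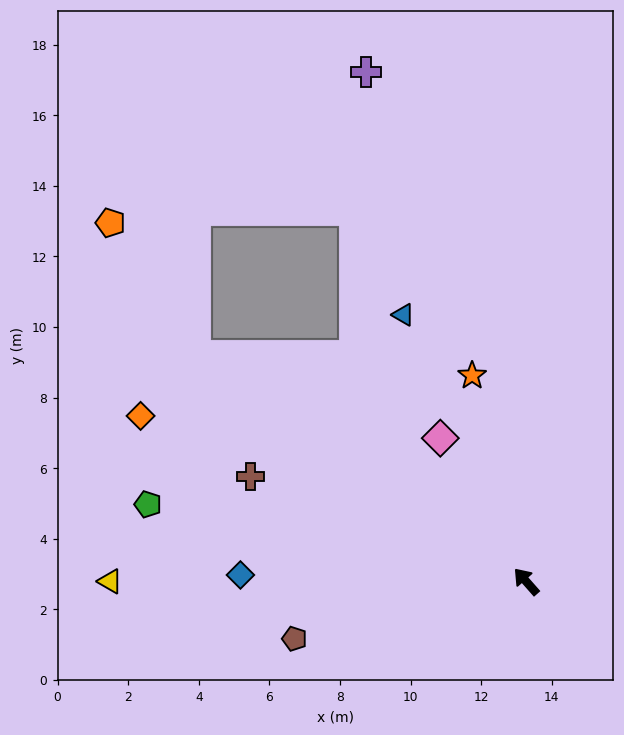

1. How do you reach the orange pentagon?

blocked — turn left 14°, forward 11.3 m, then turn right 22°, forward 4.5 m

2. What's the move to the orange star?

turn right 27°, forward 6.0 m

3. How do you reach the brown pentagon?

turn left 62°, forward 6.8 m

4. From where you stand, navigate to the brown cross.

turn left 28°, forward 8.4 m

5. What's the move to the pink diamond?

turn right 10°, forward 4.7 m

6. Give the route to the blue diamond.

turn left 47°, forward 8.1 m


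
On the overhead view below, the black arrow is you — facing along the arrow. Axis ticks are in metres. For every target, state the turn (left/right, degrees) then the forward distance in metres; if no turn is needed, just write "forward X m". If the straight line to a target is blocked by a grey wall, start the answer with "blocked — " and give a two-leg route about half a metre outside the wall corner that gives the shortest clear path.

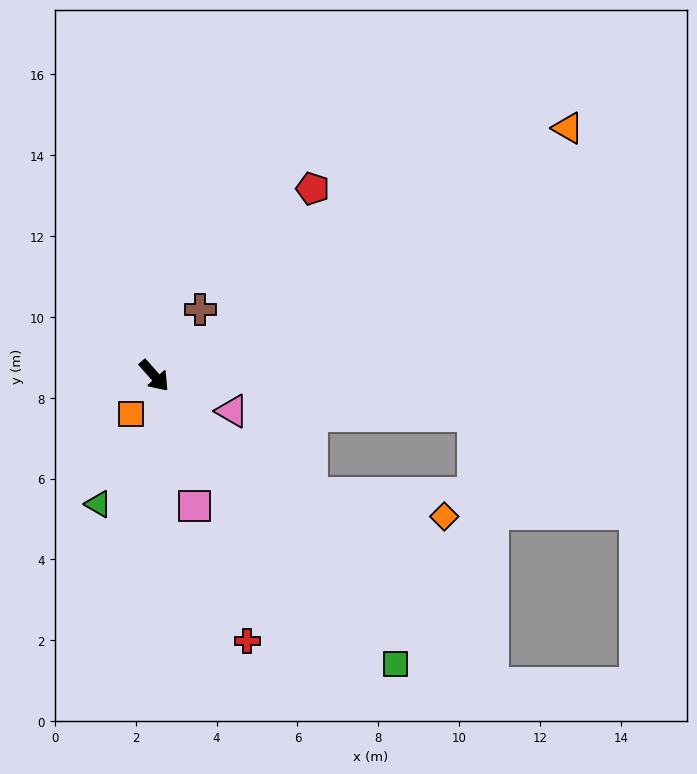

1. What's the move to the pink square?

turn right 24°, forward 3.4 m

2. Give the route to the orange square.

turn right 73°, forward 1.1 m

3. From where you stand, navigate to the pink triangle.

turn left 24°, forward 2.1 m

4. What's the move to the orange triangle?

turn left 79°, forward 11.9 m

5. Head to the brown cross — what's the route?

turn left 104°, forward 2.0 m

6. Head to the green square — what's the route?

forward 9.3 m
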